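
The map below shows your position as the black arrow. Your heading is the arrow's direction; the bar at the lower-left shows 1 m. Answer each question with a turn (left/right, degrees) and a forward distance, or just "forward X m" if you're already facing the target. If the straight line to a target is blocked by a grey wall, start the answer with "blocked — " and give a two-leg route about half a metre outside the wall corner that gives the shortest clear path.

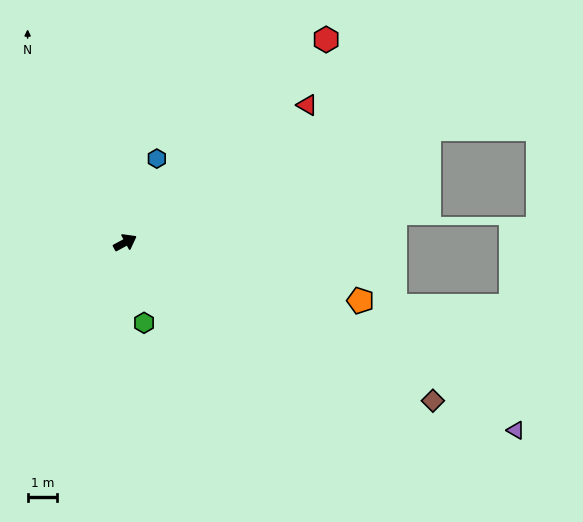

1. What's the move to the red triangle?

turn left 9°, forward 7.6 m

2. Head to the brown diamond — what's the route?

turn right 56°, forward 11.6 m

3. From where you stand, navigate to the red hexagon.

turn left 17°, forward 9.6 m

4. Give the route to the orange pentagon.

turn right 42°, forward 8.1 m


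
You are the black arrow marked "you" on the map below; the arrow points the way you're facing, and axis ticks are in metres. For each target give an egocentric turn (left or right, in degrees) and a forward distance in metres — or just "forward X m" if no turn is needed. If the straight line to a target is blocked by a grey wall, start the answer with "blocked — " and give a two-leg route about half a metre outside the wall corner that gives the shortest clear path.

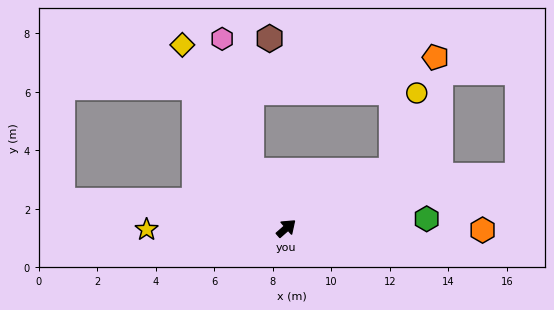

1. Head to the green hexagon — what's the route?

turn right 37°, forward 4.8 m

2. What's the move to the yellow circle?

blocked — turn right 12°, forward 4.1 m, then turn left 42°, forward 2.8 m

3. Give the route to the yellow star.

turn left 139°, forward 4.8 m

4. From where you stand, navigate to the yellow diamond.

turn left 78°, forward 7.2 m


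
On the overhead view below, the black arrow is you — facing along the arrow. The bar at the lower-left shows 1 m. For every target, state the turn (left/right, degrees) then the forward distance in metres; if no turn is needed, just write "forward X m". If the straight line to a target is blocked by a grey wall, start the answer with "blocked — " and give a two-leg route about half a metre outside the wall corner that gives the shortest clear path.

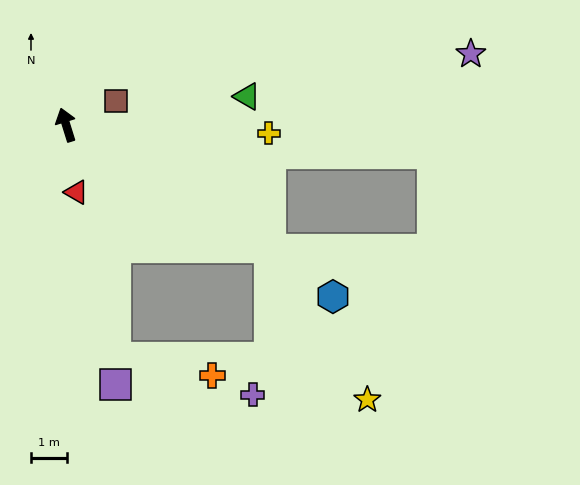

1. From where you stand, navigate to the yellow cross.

turn right 110°, forward 5.6 m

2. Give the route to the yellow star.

blocked — turn right 138°, forward 6.5 m, then turn right 27°, forward 5.0 m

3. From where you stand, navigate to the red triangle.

turn left 171°, forward 1.9 m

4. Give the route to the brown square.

turn right 82°, forward 1.5 m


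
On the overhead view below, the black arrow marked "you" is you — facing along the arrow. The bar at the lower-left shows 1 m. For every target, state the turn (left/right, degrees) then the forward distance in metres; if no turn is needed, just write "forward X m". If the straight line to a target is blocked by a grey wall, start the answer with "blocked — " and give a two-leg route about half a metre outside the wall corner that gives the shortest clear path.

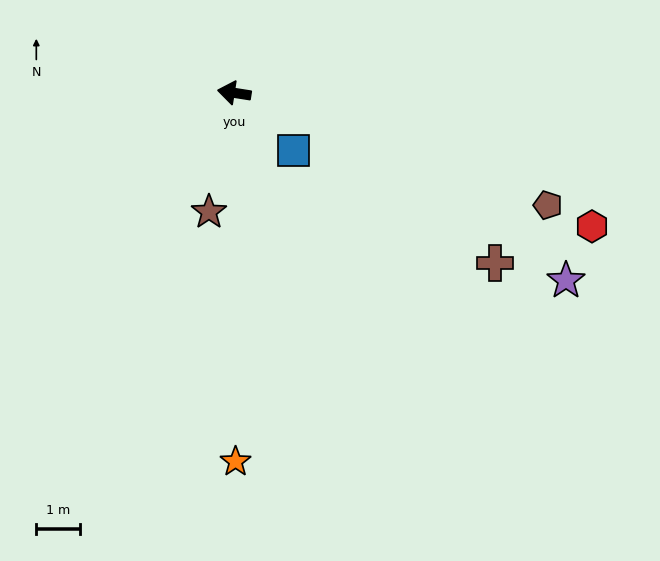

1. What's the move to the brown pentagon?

turn left 169°, forward 7.6 m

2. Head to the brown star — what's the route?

turn left 87°, forward 2.8 m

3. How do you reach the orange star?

turn left 99°, forward 8.5 m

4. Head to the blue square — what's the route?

turn left 145°, forward 1.9 m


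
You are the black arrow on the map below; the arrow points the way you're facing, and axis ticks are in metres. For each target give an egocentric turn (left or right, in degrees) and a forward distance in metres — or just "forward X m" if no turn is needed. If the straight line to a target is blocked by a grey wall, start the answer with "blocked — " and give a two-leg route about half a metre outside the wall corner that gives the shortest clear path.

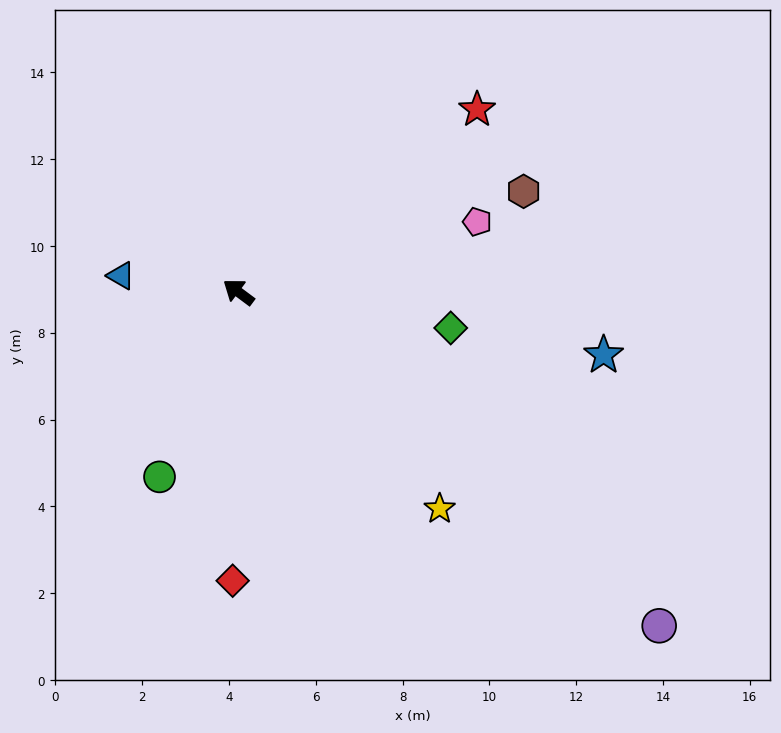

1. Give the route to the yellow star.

turn left 170°, forward 6.8 m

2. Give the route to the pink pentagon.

turn right 127°, forward 5.7 m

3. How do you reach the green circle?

turn left 104°, forward 4.6 m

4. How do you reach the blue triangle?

turn left 29°, forward 2.7 m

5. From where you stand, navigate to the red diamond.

turn left 126°, forward 6.7 m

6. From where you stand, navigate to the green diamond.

turn right 153°, forward 5.0 m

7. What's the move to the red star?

turn right 106°, forward 6.9 m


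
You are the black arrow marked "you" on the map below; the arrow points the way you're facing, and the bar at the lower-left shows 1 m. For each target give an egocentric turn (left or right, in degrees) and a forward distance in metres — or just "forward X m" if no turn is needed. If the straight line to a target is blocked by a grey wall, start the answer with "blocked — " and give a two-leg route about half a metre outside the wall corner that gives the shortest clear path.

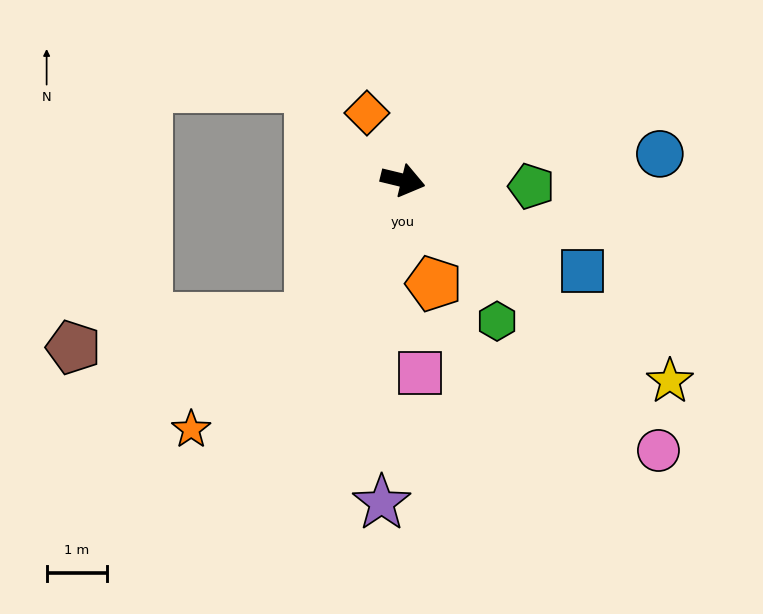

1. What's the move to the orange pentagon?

turn right 60°, forward 1.8 m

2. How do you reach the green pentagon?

turn left 11°, forward 2.1 m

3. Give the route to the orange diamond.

turn left 132°, forward 1.3 m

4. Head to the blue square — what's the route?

turn right 13°, forward 3.3 m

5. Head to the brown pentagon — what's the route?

blocked — turn right 110°, forward 2.7 m, then turn right 49°, forward 4.0 m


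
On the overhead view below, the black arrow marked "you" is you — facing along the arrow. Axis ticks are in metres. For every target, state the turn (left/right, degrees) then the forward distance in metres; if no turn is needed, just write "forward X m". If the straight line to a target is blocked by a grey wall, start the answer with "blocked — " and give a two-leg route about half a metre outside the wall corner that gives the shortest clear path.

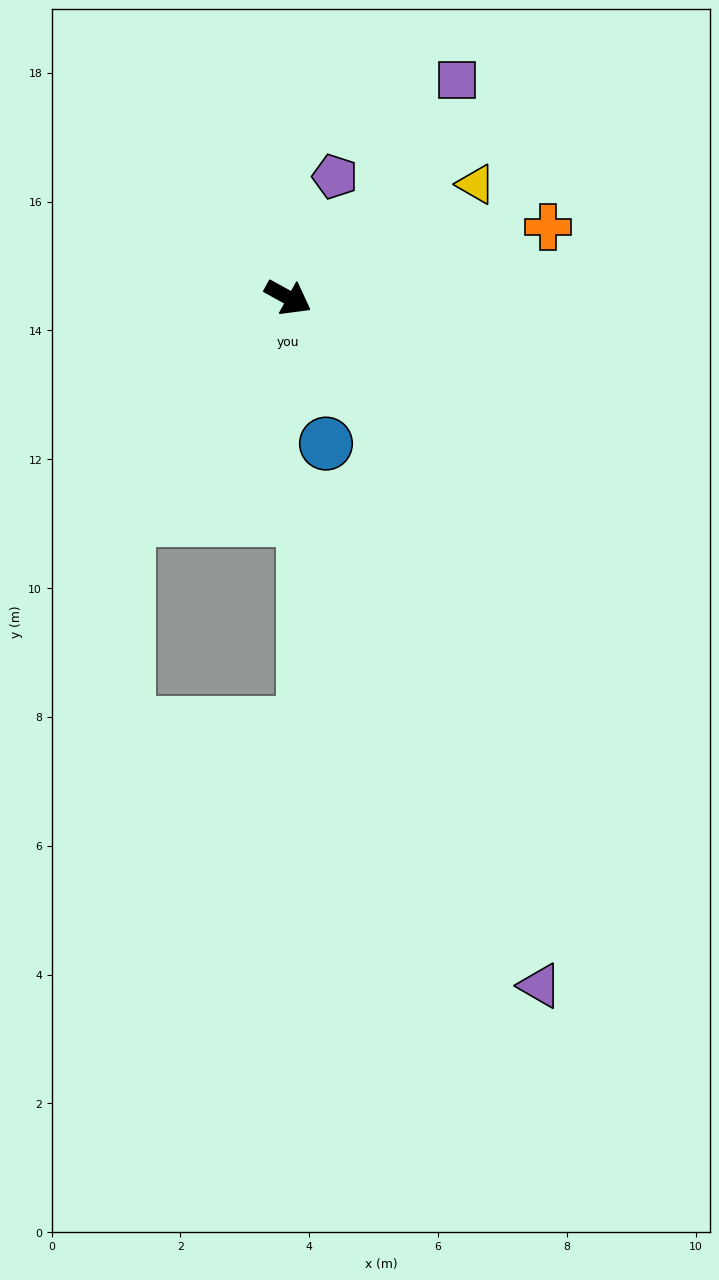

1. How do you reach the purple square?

turn left 81°, forward 4.3 m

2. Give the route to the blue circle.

turn right 47°, forward 2.3 m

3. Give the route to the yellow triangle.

turn left 60°, forward 3.4 m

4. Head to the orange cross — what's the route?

turn left 44°, forward 4.2 m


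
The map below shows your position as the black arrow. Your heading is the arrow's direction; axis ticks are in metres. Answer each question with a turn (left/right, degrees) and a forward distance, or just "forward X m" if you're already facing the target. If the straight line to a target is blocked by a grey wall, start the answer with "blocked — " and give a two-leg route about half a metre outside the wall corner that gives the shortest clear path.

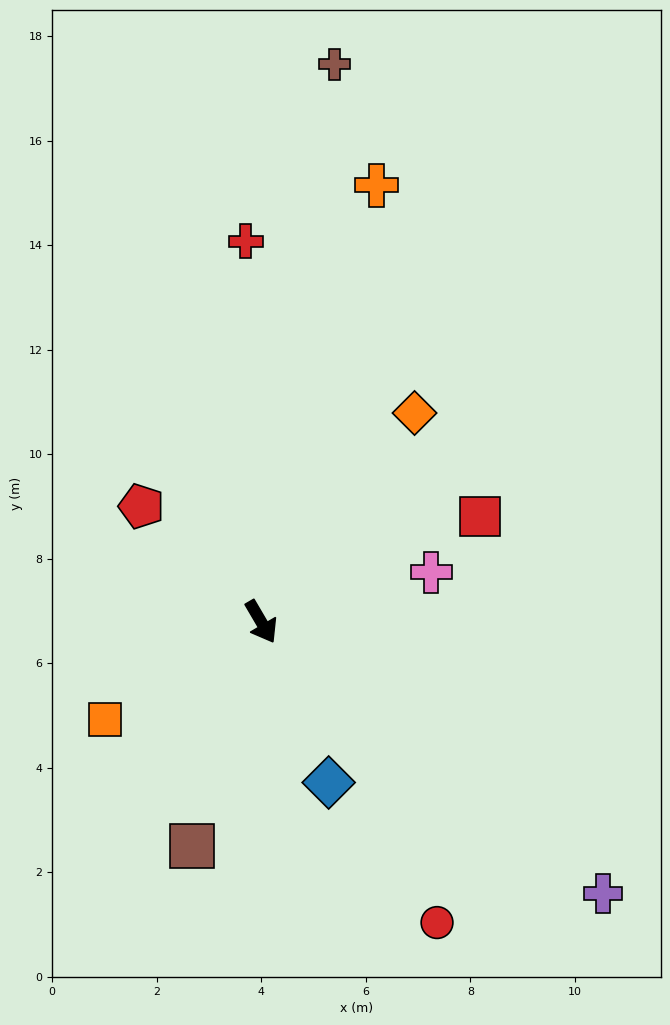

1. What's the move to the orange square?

turn right 88°, forward 3.5 m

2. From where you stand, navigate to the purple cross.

turn left 21°, forward 8.4 m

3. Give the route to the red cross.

turn left 152°, forward 7.3 m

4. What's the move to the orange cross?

turn left 135°, forward 8.6 m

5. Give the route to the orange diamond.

turn left 113°, forward 5.0 m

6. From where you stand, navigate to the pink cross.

turn left 76°, forward 3.4 m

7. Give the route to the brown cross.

turn left 142°, forward 10.8 m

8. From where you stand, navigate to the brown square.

turn right 47°, forward 4.5 m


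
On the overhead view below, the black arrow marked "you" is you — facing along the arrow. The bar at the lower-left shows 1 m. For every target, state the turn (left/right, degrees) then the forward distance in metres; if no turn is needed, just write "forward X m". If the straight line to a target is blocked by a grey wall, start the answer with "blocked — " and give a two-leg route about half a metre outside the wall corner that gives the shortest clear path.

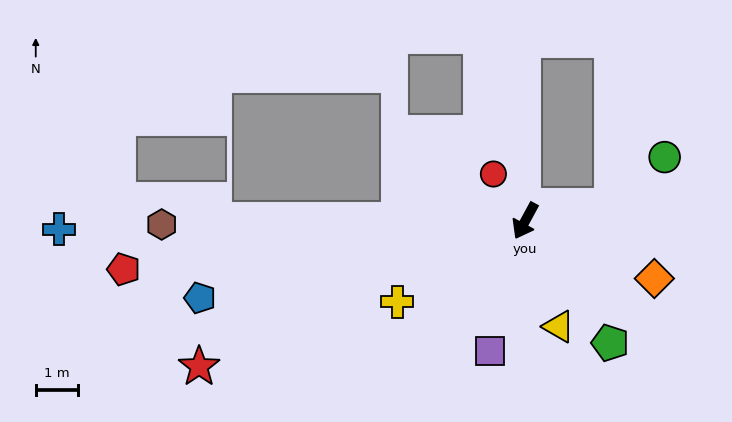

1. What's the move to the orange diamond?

turn left 94°, forward 3.4 m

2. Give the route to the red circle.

turn right 117°, forward 1.4 m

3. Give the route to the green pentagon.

turn left 63°, forward 3.6 m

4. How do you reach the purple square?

turn left 13°, forward 3.2 m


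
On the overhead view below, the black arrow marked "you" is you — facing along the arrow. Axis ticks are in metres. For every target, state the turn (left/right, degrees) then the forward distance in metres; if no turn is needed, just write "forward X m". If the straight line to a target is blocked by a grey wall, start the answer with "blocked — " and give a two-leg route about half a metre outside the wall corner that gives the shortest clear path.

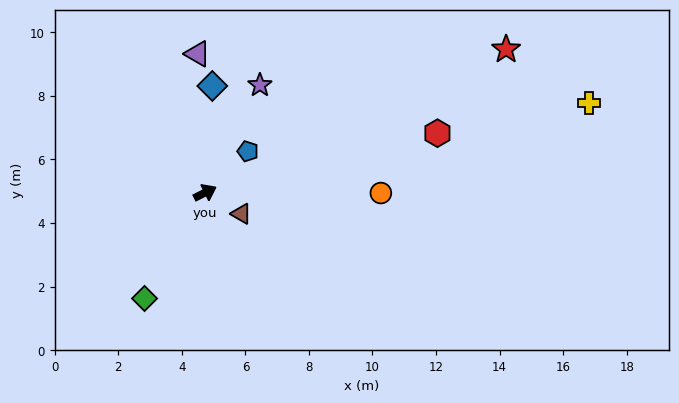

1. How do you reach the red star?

forward 10.5 m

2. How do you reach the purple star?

turn left 36°, forward 3.8 m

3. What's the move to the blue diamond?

turn left 60°, forward 3.4 m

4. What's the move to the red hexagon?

turn right 12°, forward 7.5 m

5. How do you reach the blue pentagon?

turn left 18°, forward 1.9 m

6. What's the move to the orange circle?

turn right 27°, forward 5.5 m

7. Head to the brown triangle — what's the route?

turn right 57°, forward 1.3 m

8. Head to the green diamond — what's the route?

turn right 146°, forward 3.8 m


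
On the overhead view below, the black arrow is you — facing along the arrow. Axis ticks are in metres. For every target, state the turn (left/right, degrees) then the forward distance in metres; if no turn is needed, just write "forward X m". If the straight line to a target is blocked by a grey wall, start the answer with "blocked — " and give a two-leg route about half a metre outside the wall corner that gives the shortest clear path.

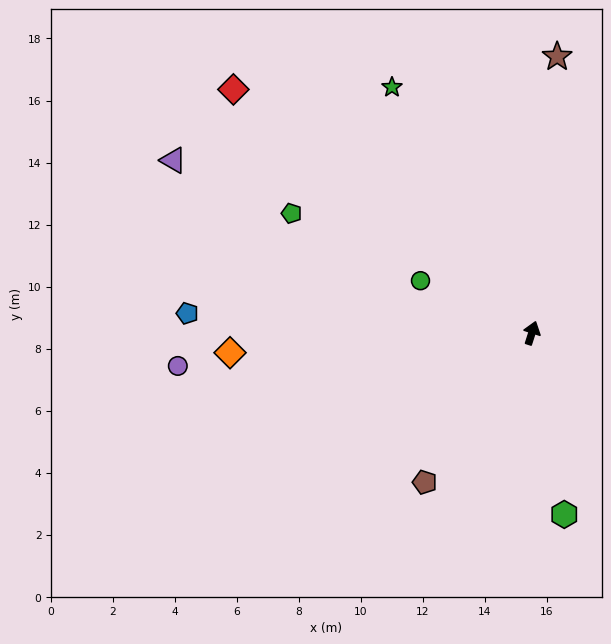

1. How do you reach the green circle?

turn left 83°, forward 4.0 m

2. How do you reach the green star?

turn left 47°, forward 9.1 m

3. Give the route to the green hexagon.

turn right 152°, forward 5.9 m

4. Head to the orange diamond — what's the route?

turn left 112°, forward 9.8 m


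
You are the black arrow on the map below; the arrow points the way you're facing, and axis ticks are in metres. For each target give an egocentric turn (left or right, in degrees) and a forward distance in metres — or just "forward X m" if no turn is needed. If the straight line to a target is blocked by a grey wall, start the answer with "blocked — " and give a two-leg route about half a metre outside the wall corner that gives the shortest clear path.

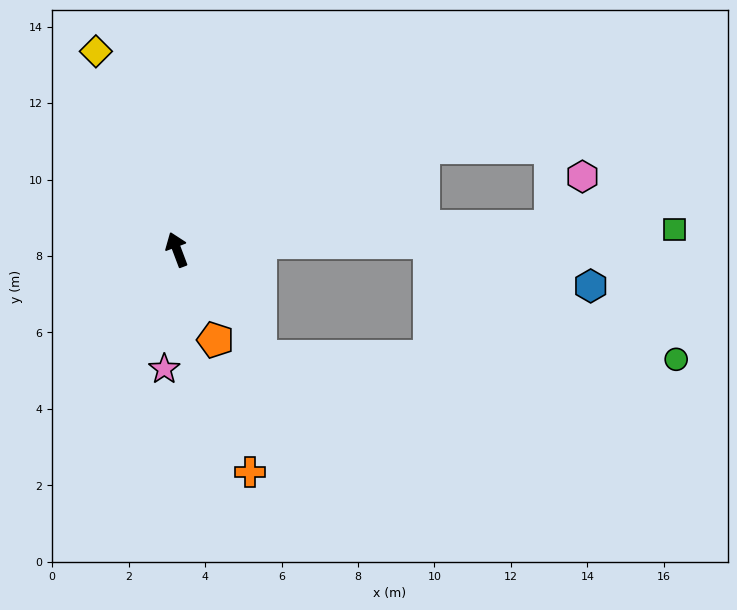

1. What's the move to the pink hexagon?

blocked — turn right 107°, forward 9.8 m, then turn left 53°, forward 1.5 m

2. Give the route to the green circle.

blocked — turn right 163°, forward 3.5 m, then turn left 52°, forward 10.9 m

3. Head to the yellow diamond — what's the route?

forward 5.6 m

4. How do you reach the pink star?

turn left 153°, forward 3.1 m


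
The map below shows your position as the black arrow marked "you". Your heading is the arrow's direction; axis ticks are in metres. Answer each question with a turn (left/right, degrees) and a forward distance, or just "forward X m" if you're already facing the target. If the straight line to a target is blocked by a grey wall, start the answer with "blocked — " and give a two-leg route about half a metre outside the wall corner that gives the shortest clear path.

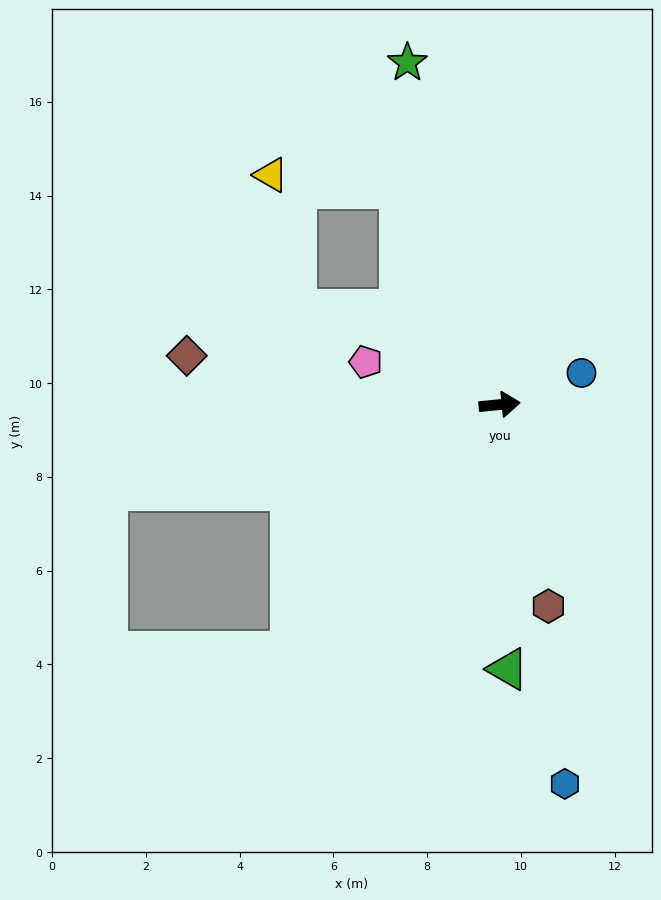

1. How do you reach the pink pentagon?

turn left 157°, forward 3.0 m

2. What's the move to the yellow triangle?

blocked — turn left 110°, forward 5.1 m, then turn left 58°, forward 2.7 m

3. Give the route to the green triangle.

turn right 94°, forward 5.6 m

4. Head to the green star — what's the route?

turn left 100°, forward 7.6 m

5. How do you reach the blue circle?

turn left 16°, forward 1.9 m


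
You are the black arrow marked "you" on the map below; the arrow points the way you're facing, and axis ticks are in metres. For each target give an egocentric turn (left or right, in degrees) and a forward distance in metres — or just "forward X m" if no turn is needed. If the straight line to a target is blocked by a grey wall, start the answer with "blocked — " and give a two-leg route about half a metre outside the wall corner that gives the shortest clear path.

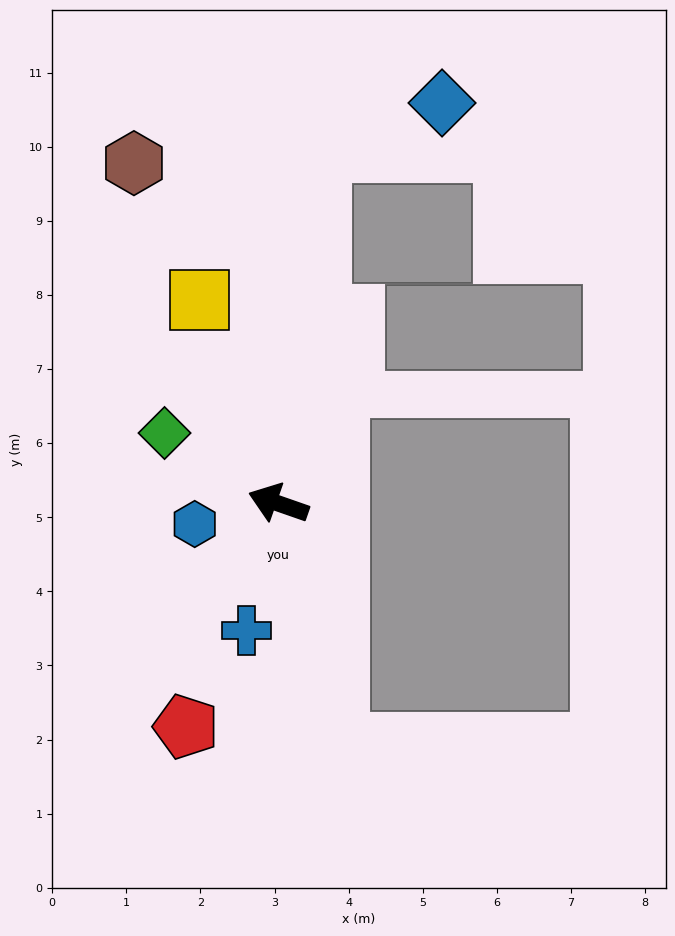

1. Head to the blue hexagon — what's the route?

turn left 33°, forward 1.2 m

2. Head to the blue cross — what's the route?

turn left 95°, forward 1.8 m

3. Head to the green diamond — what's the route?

turn right 13°, forward 1.8 m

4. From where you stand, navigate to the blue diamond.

blocked — turn right 77°, forward 4.8 m, then turn right 62°, forward 1.8 m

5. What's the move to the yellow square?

turn right 50°, forward 2.9 m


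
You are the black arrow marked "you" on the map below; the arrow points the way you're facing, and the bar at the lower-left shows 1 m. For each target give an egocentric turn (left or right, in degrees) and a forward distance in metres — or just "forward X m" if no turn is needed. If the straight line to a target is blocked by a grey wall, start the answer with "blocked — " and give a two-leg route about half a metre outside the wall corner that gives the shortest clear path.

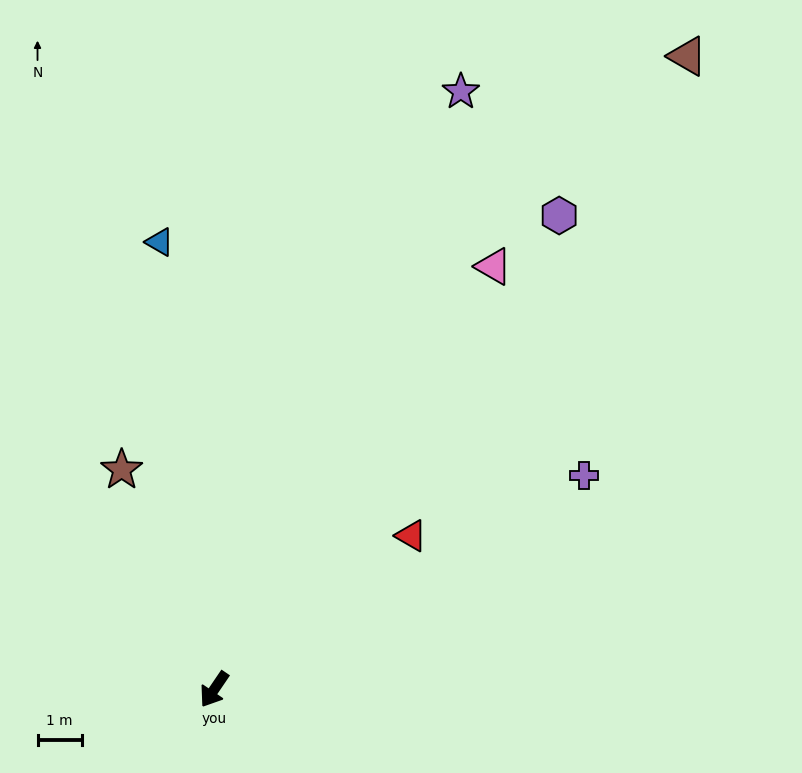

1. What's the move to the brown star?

turn right 123°, forward 5.4 m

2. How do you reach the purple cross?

turn left 154°, forward 9.7 m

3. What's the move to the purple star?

turn right 168°, forward 14.6 m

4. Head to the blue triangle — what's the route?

turn right 139°, forward 10.2 m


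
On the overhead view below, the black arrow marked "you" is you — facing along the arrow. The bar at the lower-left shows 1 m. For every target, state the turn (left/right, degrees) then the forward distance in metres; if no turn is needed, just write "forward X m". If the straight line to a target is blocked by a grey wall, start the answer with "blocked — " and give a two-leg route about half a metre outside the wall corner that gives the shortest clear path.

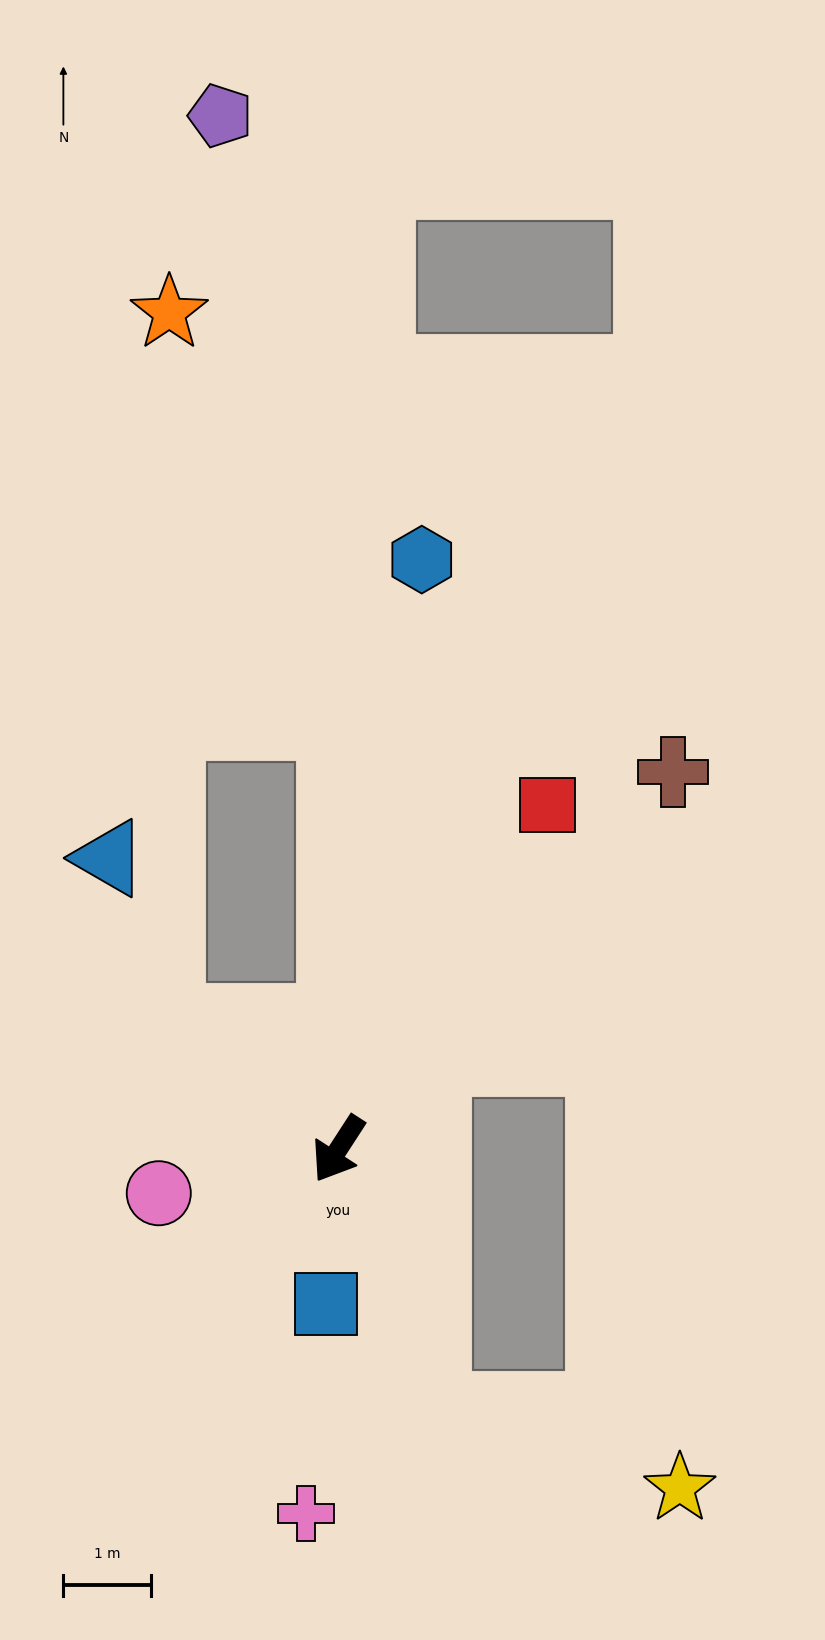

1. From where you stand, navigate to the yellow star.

blocked — turn left 53°, forward 3.2 m, then turn left 52°, forward 3.0 m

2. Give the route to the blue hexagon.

turn right 155°, forward 6.8 m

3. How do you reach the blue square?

turn left 28°, forward 1.8 m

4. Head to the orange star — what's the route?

blocked — turn right 146°, forward 4.9 m, then turn left 21°, forward 5.1 m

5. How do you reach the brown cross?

turn left 171°, forward 5.8 m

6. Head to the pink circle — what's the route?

turn right 43°, forward 2.1 m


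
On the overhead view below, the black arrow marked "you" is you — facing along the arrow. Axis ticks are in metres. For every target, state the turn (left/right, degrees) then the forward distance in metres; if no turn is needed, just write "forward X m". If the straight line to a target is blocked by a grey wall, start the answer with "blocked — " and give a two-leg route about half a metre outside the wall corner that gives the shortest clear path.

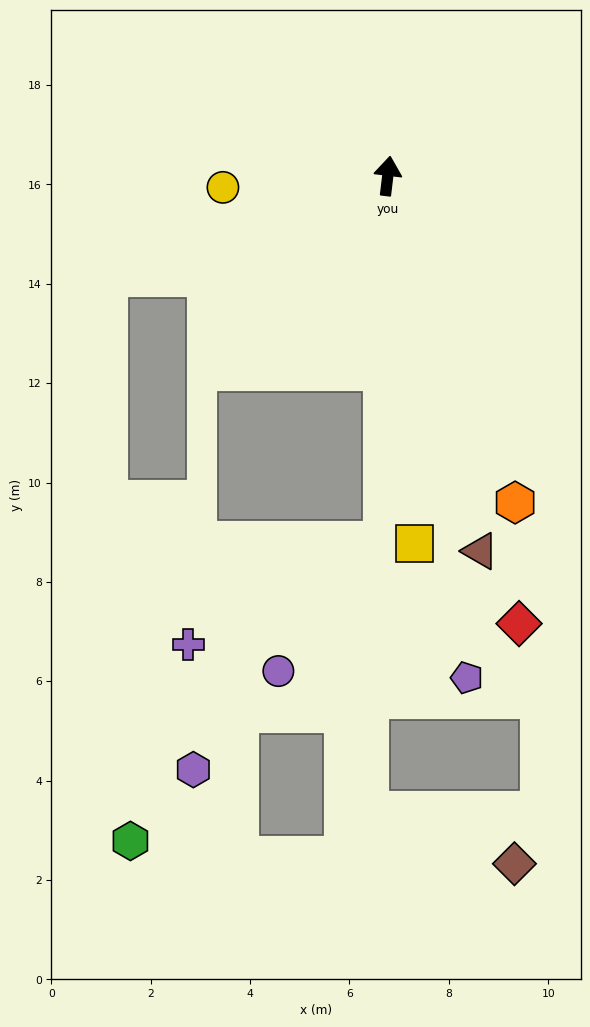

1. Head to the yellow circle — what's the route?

turn left 101°, forward 3.3 m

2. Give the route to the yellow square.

turn right 169°, forward 7.4 m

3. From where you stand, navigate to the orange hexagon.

turn right 152°, forward 7.1 m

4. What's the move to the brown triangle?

turn right 159°, forward 7.8 m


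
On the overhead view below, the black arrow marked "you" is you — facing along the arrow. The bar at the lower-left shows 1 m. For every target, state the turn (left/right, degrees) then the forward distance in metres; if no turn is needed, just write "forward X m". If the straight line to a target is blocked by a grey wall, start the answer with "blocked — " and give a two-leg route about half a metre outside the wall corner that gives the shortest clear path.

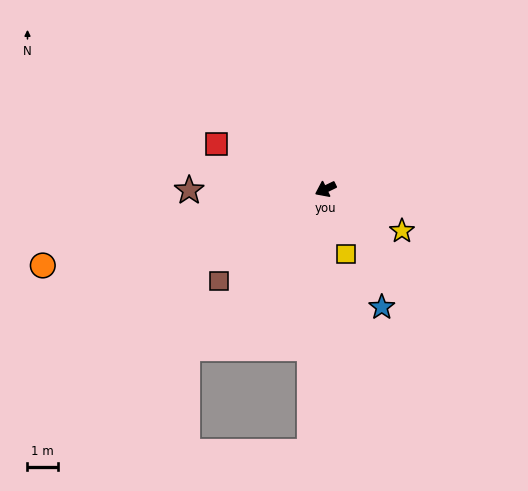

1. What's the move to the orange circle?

turn right 11°, forward 9.7 m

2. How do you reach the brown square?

turn left 15°, forward 4.7 m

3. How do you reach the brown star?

turn right 25°, forward 4.5 m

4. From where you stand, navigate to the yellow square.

turn left 82°, forward 2.2 m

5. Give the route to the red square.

turn right 48°, forward 3.9 m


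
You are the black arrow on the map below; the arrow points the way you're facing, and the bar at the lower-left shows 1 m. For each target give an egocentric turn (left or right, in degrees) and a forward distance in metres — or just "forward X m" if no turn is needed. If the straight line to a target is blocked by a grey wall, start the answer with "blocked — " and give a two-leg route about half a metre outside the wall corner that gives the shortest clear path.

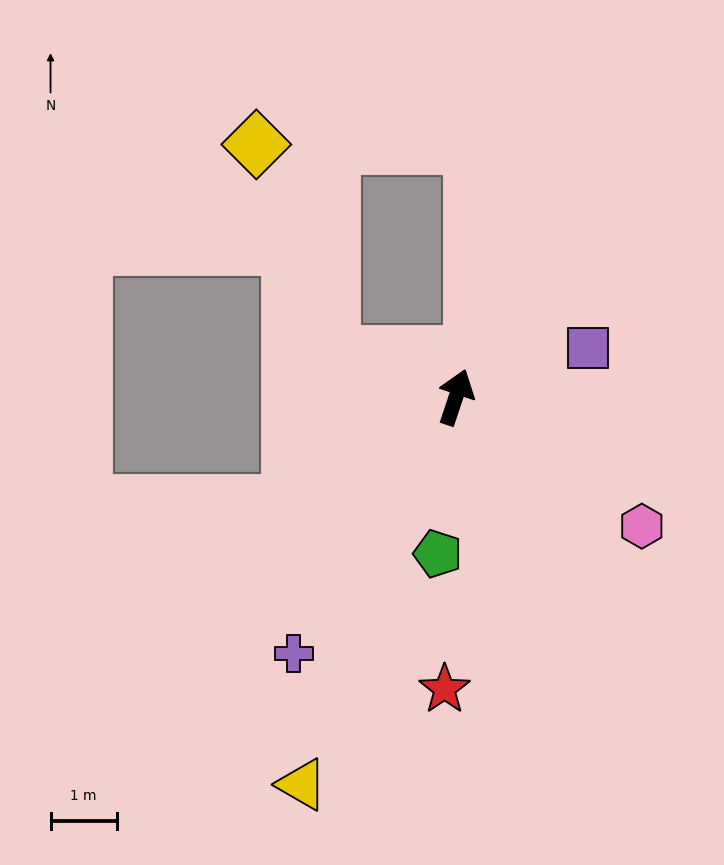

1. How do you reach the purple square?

turn right 51°, forward 2.1 m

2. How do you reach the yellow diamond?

blocked — turn left 89°, forward 2.0 m, then turn right 51°, forward 3.4 m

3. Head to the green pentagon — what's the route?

turn right 168°, forward 2.4 m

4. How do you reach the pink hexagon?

turn right 106°, forward 3.4 m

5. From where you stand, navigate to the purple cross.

turn left 166°, forward 4.6 m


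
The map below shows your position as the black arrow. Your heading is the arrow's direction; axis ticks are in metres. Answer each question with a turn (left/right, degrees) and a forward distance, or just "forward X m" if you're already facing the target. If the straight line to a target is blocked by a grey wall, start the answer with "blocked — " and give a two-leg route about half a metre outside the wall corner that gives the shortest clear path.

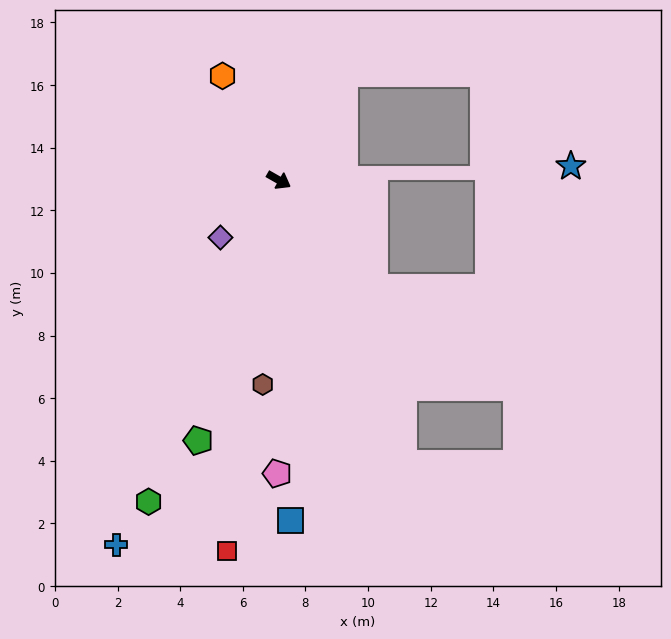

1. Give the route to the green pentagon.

turn right 78°, forward 8.7 m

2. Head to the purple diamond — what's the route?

turn right 106°, forward 2.6 m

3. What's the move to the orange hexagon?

turn left 148°, forward 3.8 m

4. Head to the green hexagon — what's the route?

turn right 82°, forward 11.1 m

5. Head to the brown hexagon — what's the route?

turn right 65°, forward 6.5 m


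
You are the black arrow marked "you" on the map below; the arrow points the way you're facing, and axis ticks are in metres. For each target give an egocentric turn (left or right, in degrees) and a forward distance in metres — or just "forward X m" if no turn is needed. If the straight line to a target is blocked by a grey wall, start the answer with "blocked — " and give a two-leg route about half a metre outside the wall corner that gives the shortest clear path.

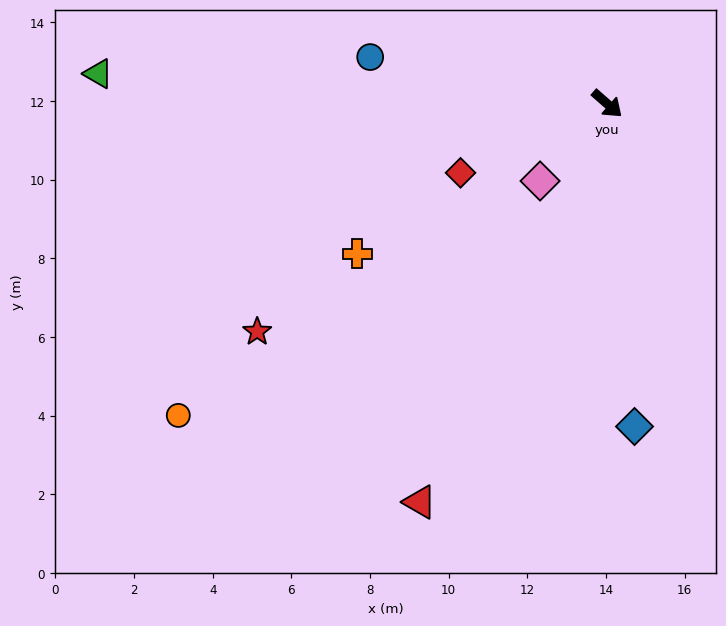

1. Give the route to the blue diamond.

turn right 44°, forward 8.2 m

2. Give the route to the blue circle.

turn right 150°, forward 6.1 m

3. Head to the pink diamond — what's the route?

turn right 90°, forward 2.6 m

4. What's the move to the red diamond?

turn right 114°, forward 4.1 m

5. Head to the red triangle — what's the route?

turn right 74°, forward 11.2 m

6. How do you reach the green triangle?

turn right 142°, forward 13.0 m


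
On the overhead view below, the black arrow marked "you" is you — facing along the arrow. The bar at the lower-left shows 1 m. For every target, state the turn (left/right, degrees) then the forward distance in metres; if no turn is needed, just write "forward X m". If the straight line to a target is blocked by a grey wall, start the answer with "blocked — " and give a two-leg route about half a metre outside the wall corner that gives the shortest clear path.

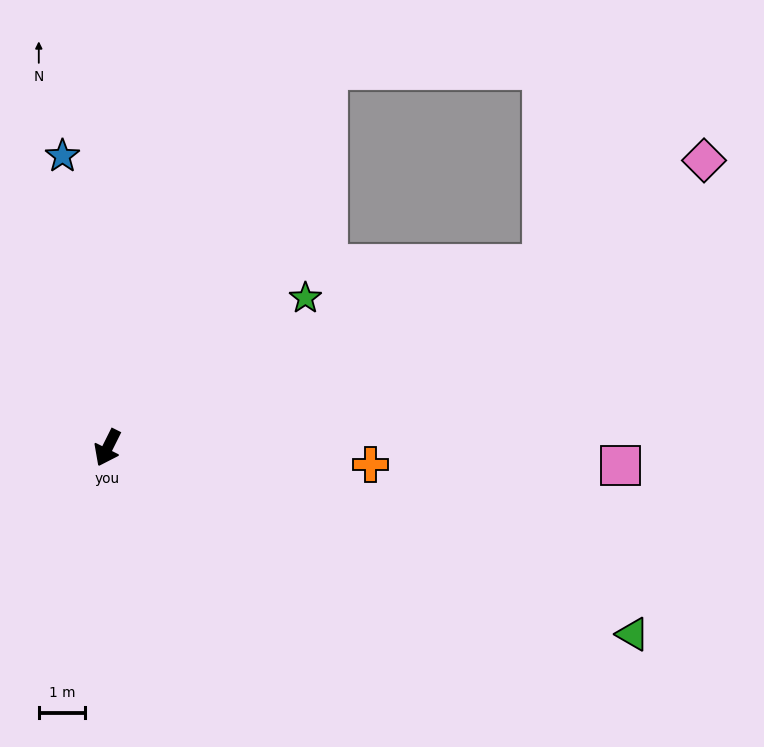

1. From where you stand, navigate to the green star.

turn left 154°, forward 5.4 m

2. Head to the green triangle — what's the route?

turn left 97°, forward 12.0 m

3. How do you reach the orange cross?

turn left 113°, forward 5.7 m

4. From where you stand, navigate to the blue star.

turn right 145°, forward 6.4 m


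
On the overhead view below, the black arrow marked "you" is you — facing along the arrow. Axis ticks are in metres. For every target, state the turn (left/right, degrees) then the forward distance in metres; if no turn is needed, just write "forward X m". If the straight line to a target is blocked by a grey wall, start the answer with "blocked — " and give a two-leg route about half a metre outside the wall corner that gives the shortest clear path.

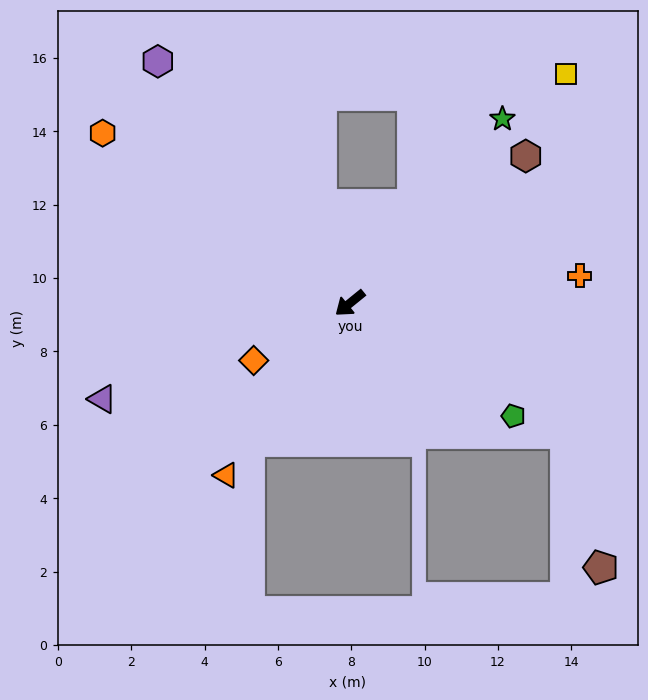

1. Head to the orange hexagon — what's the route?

turn right 74°, forward 8.2 m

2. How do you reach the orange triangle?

turn left 15°, forward 5.8 m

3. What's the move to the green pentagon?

turn left 106°, forward 5.4 m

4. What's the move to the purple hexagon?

turn right 91°, forward 8.4 m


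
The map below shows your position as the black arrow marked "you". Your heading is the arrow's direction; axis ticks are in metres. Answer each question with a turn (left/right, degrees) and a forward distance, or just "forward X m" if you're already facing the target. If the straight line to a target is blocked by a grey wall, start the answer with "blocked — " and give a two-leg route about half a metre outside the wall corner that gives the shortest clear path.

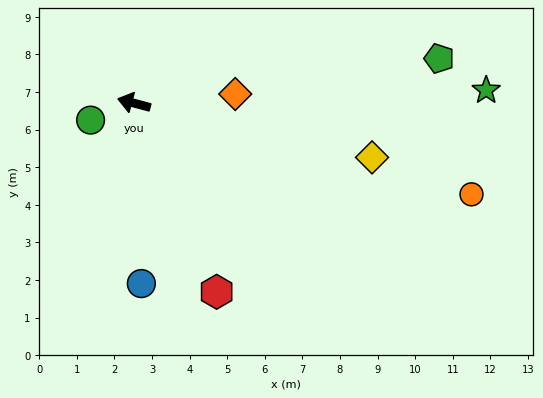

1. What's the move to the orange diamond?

turn right 160°, forward 2.7 m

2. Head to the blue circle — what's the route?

turn left 107°, forward 4.8 m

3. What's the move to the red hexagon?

turn left 129°, forward 5.5 m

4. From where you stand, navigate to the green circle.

turn left 36°, forward 1.2 m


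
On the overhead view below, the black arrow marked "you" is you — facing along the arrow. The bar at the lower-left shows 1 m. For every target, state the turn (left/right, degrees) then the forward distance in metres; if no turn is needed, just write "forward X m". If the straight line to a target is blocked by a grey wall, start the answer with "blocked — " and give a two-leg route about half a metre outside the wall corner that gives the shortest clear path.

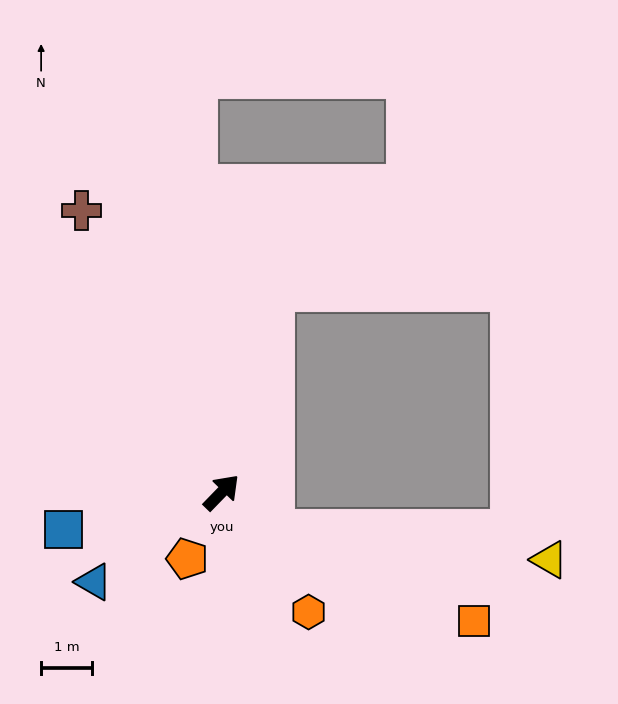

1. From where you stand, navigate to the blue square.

turn left 147°, forward 3.2 m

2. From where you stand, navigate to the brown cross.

turn left 71°, forward 6.2 m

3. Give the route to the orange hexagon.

turn right 100°, forward 2.9 m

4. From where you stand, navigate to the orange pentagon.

turn right 163°, forward 1.5 m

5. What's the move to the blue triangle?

turn left 169°, forward 3.1 m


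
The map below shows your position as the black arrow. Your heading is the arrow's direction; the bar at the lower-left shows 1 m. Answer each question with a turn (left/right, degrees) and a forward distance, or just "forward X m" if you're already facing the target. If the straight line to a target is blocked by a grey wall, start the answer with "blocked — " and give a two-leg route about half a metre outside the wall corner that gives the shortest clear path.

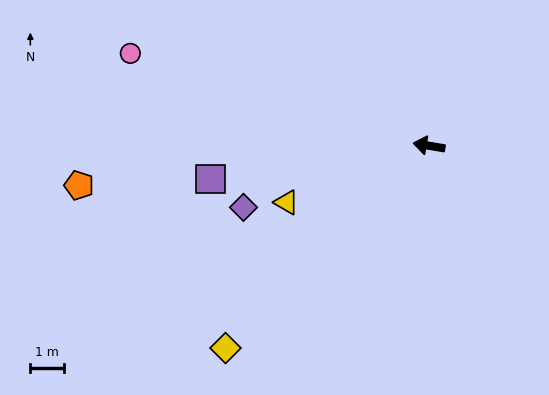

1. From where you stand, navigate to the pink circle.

turn right 8°, forward 9.2 m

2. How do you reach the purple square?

turn left 18°, forward 6.5 m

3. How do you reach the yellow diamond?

turn left 54°, forward 8.4 m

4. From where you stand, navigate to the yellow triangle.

turn left 31°, forward 4.5 m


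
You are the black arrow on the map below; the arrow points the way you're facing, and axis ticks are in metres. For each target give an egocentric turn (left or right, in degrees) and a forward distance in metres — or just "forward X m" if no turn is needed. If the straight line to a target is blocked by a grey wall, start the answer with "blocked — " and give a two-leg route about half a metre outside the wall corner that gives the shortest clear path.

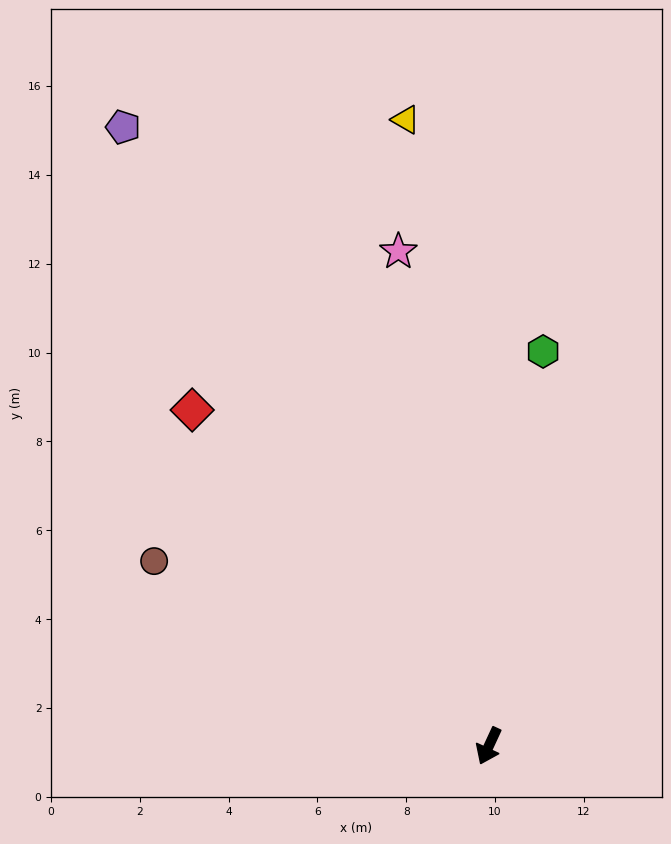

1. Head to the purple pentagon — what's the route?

turn right 125°, forward 16.2 m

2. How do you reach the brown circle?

turn right 94°, forward 8.6 m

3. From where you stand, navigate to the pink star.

turn right 145°, forward 11.3 m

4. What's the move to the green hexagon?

turn right 163°, forward 9.0 m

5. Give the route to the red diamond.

turn right 114°, forward 10.1 m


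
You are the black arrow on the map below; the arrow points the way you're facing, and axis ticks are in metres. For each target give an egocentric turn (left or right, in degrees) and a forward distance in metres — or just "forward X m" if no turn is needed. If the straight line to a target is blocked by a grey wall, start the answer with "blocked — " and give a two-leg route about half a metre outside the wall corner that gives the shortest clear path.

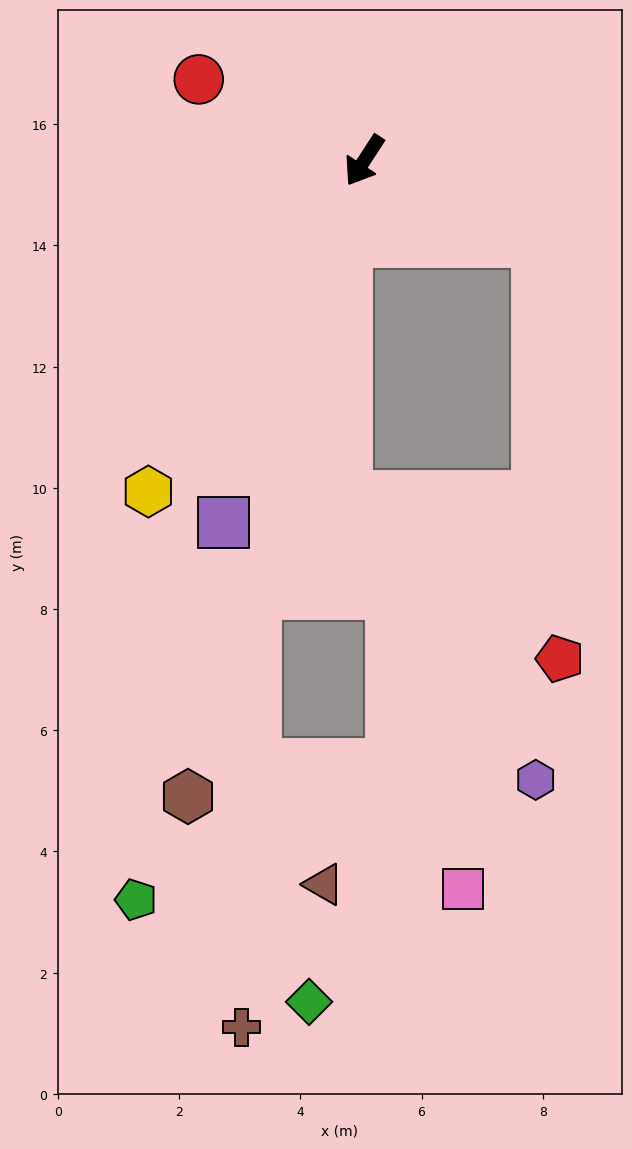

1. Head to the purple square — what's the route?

turn left 12°, forward 6.4 m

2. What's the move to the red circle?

turn right 83°, forward 3.0 m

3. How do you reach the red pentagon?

blocked — turn left 98°, forward 3.2 m, then turn right 62°, forward 6.9 m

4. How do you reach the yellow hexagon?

forward 6.5 m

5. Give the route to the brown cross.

blocked — turn left 19°, forward 7.4 m, then turn left 12°, forward 7.2 m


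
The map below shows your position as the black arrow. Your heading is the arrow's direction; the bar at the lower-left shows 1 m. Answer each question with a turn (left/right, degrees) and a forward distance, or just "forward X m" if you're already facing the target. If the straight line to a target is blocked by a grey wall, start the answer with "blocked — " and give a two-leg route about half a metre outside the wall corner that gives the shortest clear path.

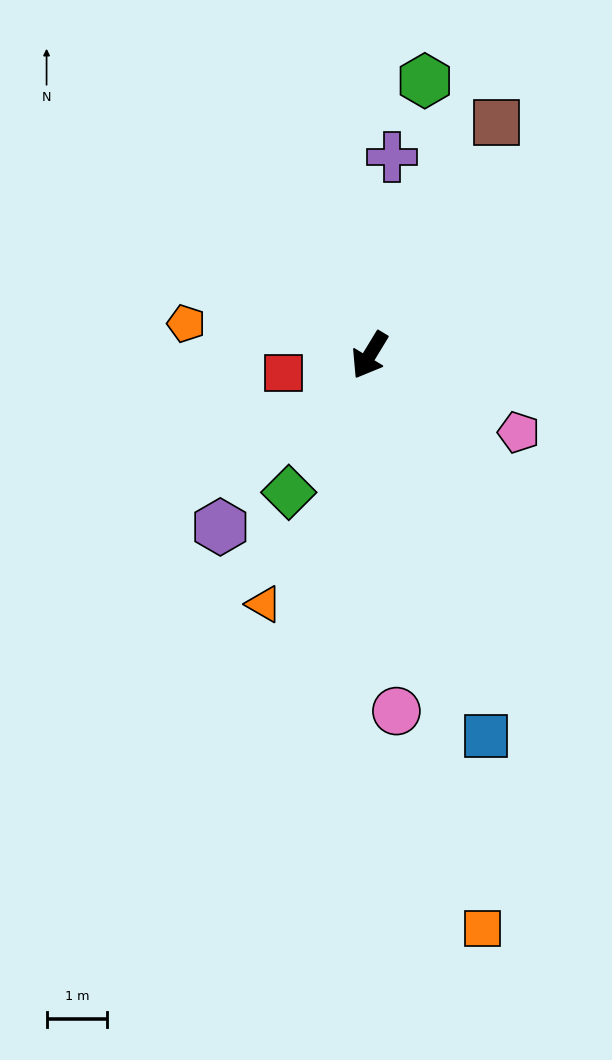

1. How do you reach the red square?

turn right 47°, forward 1.4 m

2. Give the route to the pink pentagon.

turn left 94°, forward 2.8 m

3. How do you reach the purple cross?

turn right 155°, forward 3.3 m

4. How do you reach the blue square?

turn left 48°, forward 6.6 m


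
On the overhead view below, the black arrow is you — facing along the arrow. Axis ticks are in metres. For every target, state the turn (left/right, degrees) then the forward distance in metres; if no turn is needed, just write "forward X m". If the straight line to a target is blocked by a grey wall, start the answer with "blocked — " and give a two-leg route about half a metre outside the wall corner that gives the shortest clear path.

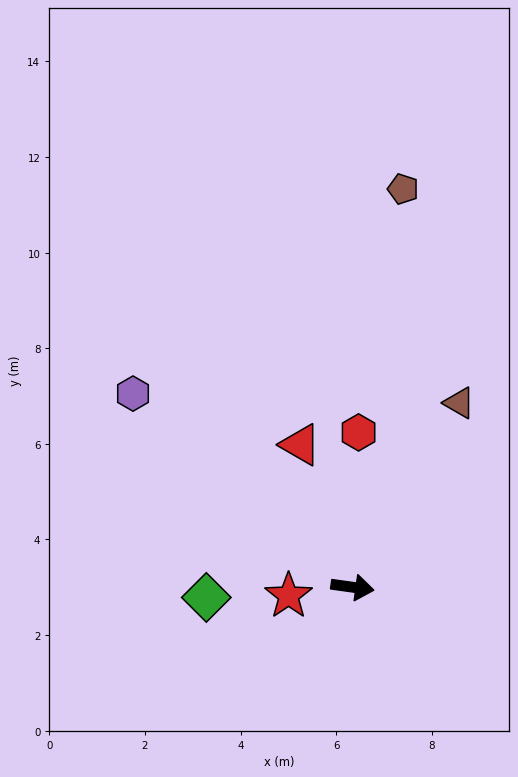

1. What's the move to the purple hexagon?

turn left 147°, forward 6.1 m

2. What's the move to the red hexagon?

turn left 96°, forward 3.2 m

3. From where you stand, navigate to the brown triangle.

turn left 68°, forward 4.5 m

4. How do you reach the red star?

turn right 164°, forward 1.3 m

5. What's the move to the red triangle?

turn left 118°, forward 3.2 m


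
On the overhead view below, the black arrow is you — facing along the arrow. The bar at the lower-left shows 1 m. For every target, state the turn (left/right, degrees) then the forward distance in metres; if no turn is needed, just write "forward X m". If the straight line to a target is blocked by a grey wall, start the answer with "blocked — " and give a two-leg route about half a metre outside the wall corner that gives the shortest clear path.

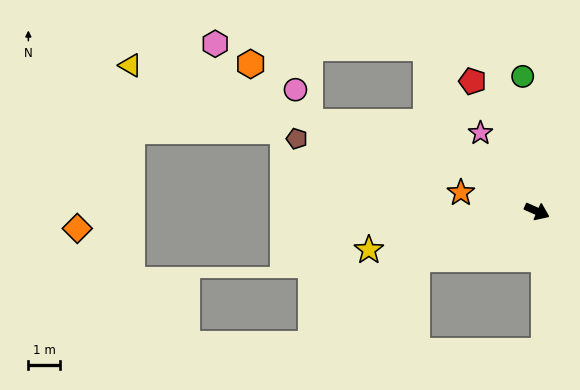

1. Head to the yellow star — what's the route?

turn right 143°, forward 5.5 m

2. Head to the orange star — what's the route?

turn right 170°, forward 2.5 m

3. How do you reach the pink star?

turn left 150°, forward 3.1 m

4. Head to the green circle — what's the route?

turn left 120°, forward 4.3 m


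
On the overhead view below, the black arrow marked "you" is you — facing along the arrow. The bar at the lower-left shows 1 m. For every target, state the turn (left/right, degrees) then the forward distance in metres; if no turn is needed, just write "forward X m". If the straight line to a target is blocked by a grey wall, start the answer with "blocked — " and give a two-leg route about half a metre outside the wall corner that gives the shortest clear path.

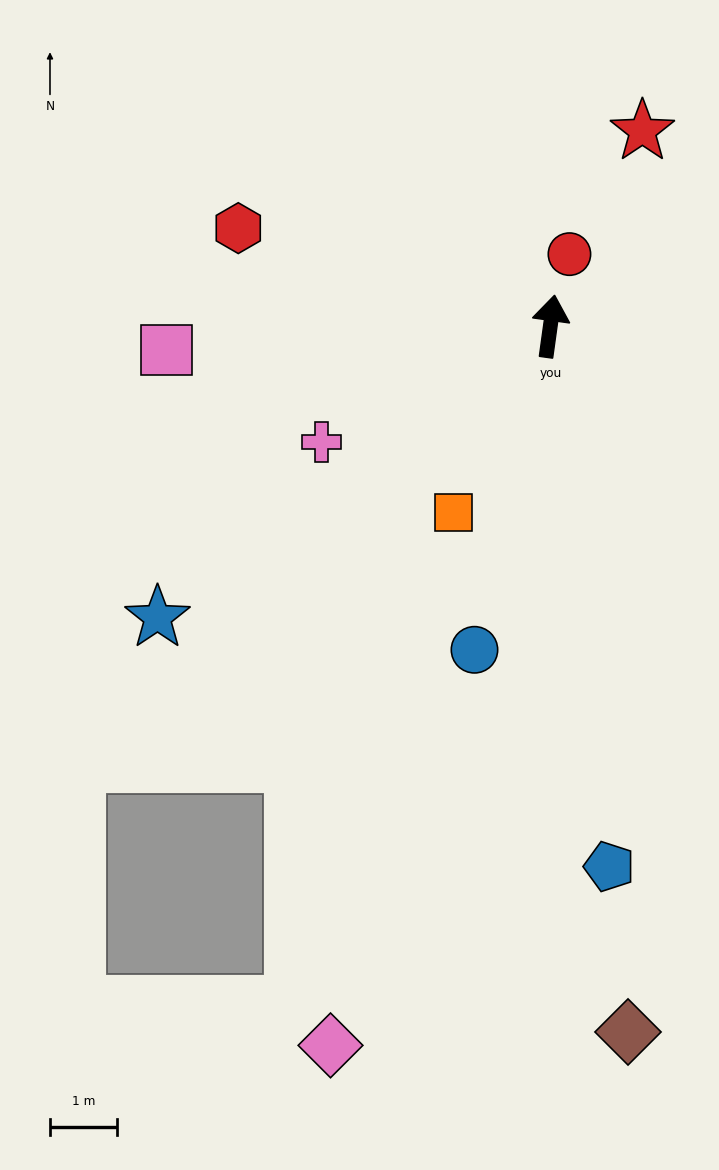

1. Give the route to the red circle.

turn right 7°, forward 1.1 m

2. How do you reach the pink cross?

turn left 125°, forward 3.8 m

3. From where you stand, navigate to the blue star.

turn left 134°, forward 7.3 m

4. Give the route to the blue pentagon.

turn right 166°, forward 8.1 m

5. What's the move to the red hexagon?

turn left 80°, forward 4.9 m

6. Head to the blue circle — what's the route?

turn left 175°, forward 5.0 m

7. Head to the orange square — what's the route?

turn left 160°, forward 3.1 m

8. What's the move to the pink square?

turn left 101°, forward 5.7 m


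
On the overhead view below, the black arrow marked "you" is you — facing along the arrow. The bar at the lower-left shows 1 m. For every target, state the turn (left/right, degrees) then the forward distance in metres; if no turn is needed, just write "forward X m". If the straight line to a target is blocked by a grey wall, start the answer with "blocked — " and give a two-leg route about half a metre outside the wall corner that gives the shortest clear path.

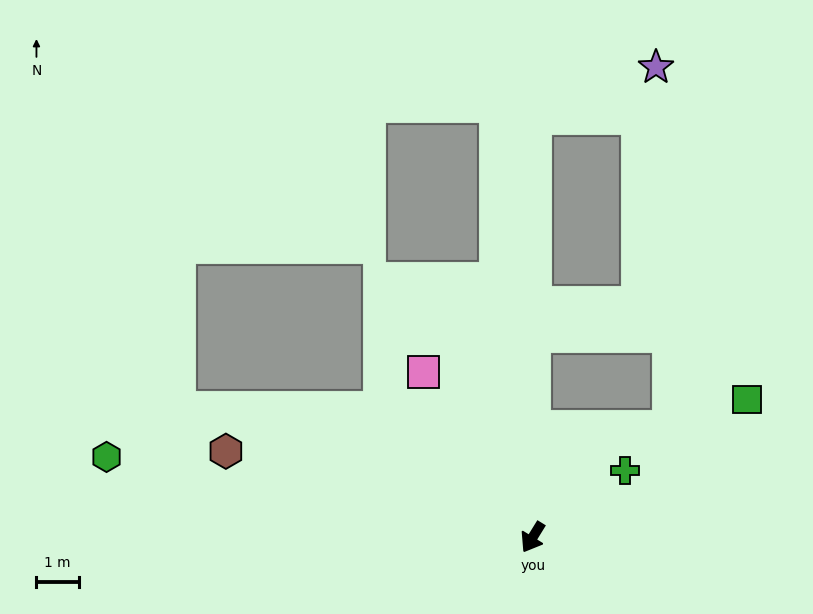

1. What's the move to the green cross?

turn left 157°, forward 2.7 m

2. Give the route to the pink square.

turn right 115°, forward 4.7 m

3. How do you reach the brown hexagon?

turn right 74°, forward 7.5 m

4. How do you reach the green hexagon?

turn right 69°, forward 10.2 m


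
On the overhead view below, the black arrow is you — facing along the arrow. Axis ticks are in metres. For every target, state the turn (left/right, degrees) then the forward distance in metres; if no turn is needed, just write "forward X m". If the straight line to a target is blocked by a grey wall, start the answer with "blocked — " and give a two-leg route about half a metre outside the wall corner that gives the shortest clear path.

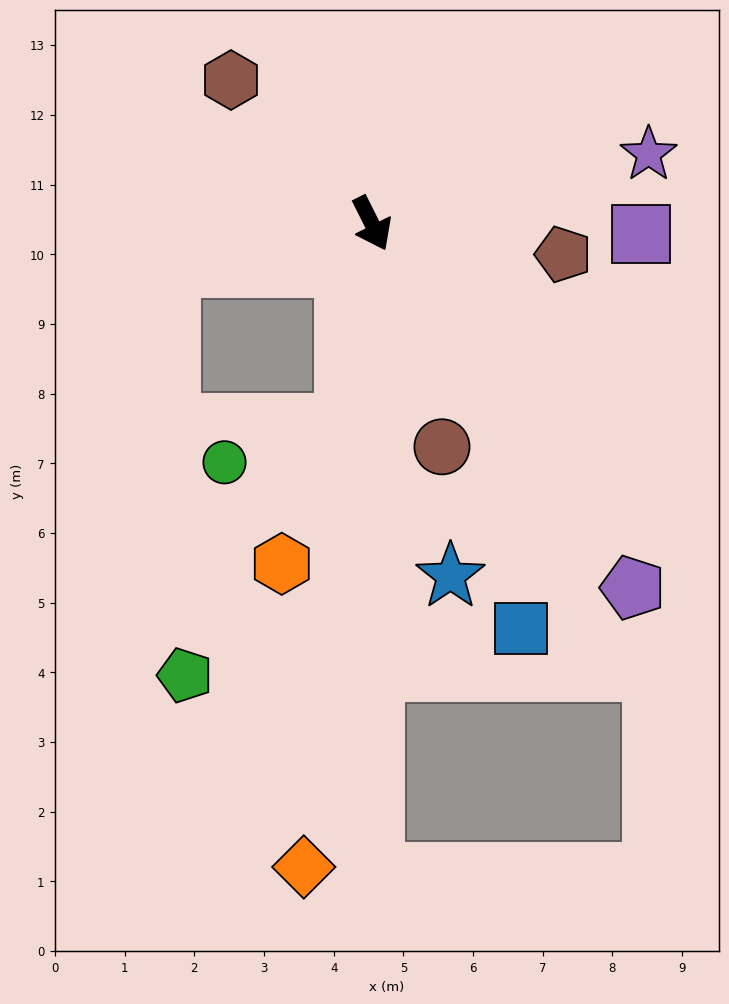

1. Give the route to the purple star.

turn left 77°, forward 4.1 m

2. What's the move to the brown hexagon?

turn right 162°, forward 2.9 m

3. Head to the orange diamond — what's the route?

turn right 33°, forward 9.3 m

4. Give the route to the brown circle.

turn right 9°, forward 3.4 m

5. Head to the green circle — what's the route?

blocked — turn right 35°, forward 2.9 m, then turn right 63°, forward 1.8 m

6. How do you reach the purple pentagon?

turn left 9°, forward 6.4 m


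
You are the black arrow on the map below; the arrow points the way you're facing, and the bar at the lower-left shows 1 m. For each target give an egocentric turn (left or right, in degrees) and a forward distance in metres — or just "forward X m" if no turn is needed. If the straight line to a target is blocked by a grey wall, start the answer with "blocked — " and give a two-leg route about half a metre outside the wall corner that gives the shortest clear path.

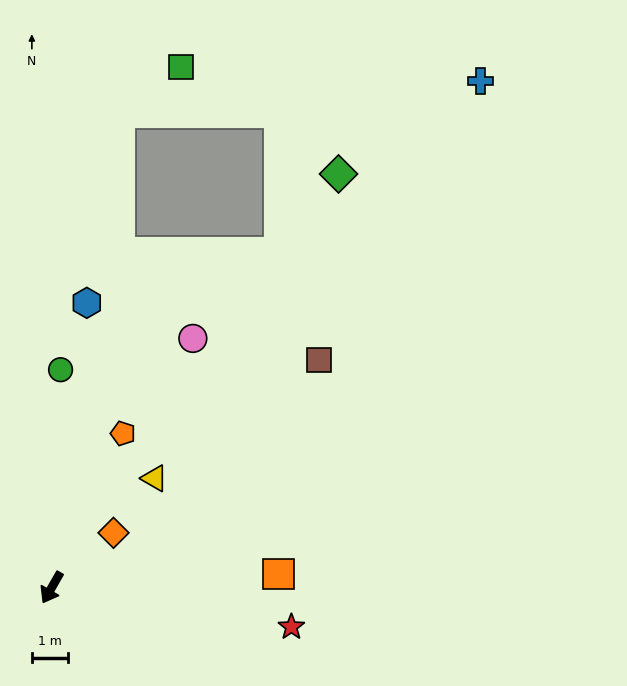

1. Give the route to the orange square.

turn left 123°, forward 6.2 m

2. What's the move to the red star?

turn left 110°, forward 6.6 m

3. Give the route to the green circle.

turn right 153°, forward 6.0 m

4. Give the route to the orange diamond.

turn left 161°, forward 2.3 m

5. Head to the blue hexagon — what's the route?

turn right 157°, forward 7.9 m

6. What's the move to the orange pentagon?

turn right 175°, forward 4.6 m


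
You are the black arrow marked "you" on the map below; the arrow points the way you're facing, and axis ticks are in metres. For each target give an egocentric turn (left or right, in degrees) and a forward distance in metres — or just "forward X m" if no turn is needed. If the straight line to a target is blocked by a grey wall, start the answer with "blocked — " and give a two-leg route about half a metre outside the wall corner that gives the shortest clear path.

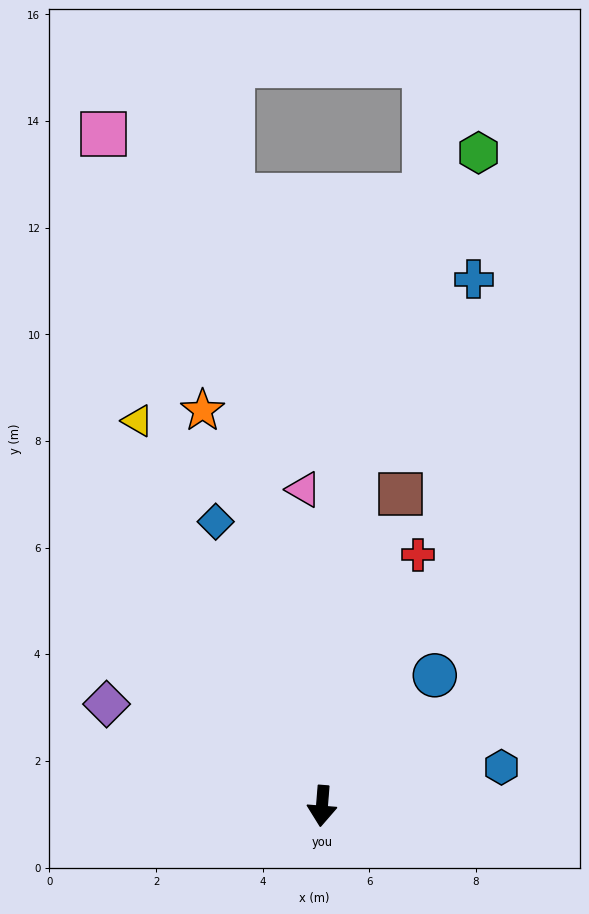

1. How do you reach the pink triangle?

turn right 172°, forward 5.9 m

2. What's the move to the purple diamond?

turn right 111°, forward 4.5 m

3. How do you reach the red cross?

turn left 164°, forward 5.0 m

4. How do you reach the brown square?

turn left 170°, forward 6.0 m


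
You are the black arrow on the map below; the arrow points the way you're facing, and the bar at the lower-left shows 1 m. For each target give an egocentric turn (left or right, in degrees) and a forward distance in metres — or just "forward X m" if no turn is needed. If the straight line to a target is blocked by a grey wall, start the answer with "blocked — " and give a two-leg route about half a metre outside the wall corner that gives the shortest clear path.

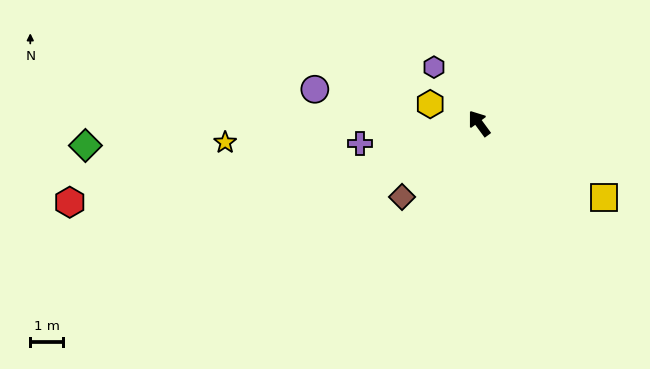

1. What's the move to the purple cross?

turn left 63°, forward 3.7 m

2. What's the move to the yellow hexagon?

turn left 32°, forward 1.6 m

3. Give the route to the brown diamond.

turn left 97°, forward 3.3 m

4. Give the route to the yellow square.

turn right 157°, forward 4.5 m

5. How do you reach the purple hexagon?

turn left 2°, forward 2.2 m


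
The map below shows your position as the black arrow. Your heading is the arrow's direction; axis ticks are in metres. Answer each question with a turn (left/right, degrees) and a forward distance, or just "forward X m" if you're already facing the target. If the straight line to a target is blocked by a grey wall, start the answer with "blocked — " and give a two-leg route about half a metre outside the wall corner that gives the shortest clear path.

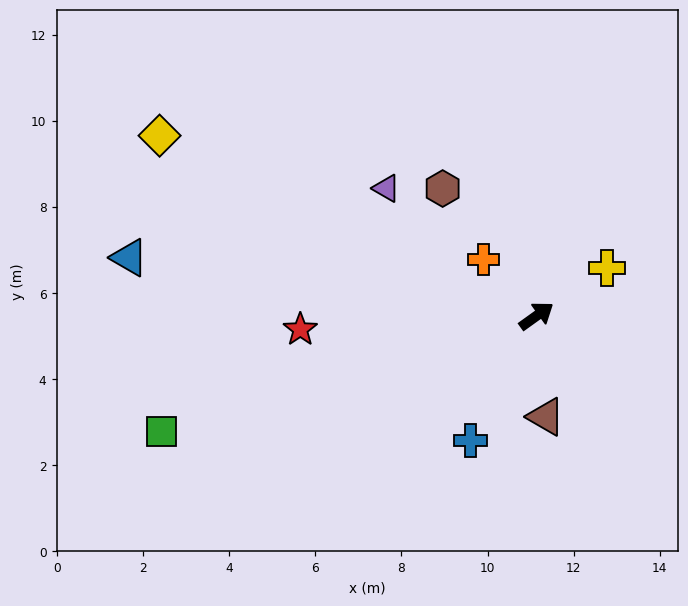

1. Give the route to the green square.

turn left 161°, forward 9.1 m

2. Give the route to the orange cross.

turn left 98°, forward 1.8 m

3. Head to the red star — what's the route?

turn left 148°, forward 5.5 m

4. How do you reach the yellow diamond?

turn left 119°, forward 9.7 m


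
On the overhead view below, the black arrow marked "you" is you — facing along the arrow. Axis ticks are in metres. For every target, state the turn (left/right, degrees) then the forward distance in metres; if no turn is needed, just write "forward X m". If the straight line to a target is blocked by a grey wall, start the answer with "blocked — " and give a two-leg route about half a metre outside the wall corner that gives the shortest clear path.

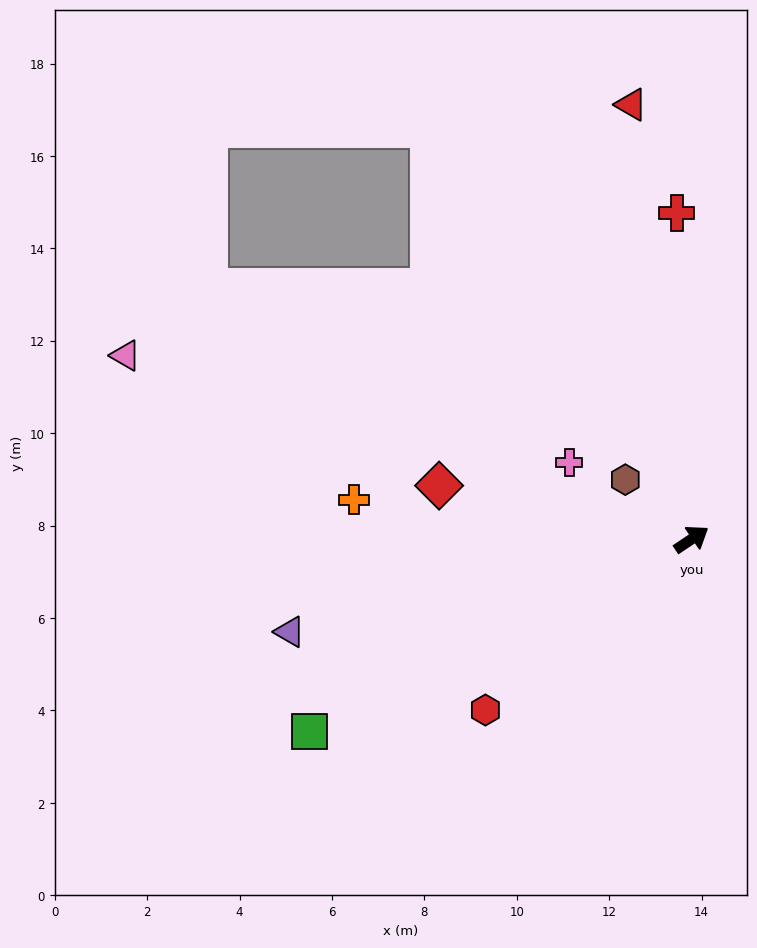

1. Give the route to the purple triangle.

turn left 159°, forward 8.9 m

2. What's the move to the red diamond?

turn left 134°, forward 5.6 m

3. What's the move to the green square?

turn left 173°, forward 9.3 m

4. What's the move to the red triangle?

turn left 64°, forward 9.5 m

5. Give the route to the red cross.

turn left 59°, forward 7.1 m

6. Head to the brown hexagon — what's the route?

turn left 104°, forward 1.9 m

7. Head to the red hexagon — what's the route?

turn right 174°, forward 5.8 m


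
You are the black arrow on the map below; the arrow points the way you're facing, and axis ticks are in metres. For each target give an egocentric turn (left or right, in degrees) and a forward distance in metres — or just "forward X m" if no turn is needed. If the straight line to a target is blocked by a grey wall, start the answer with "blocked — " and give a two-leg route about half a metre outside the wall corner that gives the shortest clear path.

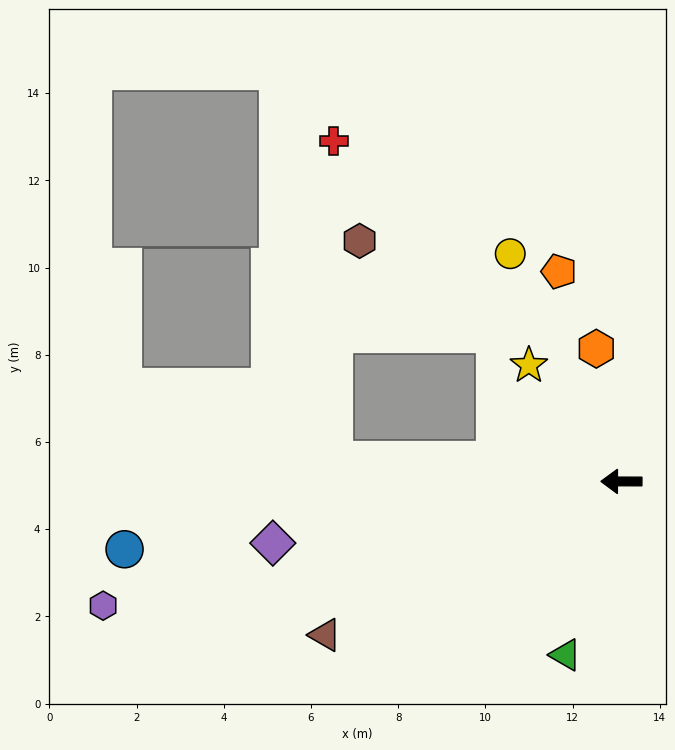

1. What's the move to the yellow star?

turn right 51°, forward 3.4 m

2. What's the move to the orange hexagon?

turn right 79°, forward 3.1 m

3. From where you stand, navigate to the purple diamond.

turn left 10°, forward 8.1 m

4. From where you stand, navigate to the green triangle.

turn left 72°, forward 4.2 m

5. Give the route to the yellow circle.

turn right 64°, forward 5.8 m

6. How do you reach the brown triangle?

turn left 28°, forward 7.7 m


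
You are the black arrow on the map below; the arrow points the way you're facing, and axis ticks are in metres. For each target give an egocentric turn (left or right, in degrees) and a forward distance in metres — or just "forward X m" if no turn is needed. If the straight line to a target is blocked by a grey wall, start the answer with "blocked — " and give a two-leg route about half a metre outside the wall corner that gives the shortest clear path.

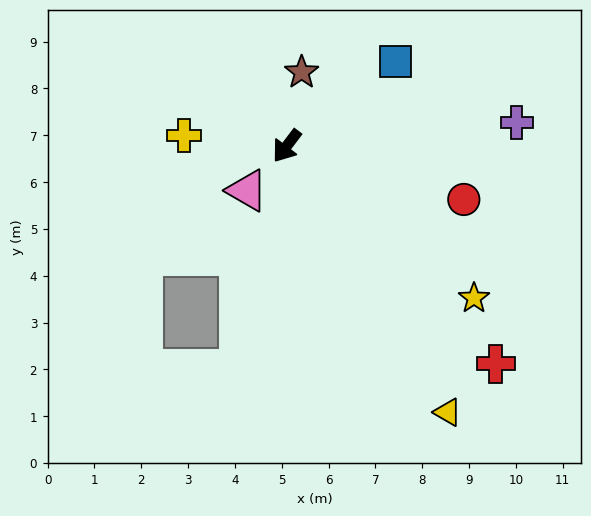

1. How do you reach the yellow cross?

turn right 59°, forward 2.2 m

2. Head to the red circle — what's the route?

turn left 110°, forward 4.0 m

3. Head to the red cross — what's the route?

turn left 81°, forward 6.5 m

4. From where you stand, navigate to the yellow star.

turn left 88°, forward 5.2 m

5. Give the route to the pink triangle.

turn right 5°, forward 1.3 m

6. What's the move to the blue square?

turn left 165°, forward 2.9 m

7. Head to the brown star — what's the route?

turn right 154°, forward 1.6 m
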